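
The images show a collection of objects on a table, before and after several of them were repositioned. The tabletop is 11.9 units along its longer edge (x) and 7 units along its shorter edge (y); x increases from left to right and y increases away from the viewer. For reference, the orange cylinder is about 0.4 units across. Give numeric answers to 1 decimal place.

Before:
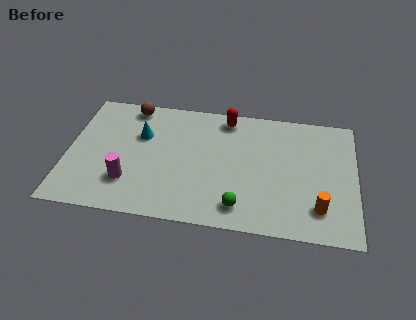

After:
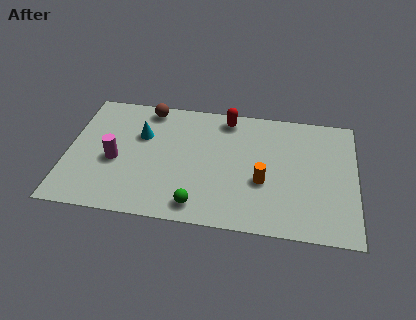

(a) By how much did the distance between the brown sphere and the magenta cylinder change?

-0.9

The distance was about 4.3 in the first image and 3.4 in the second, so they moved 0.9 units closer together.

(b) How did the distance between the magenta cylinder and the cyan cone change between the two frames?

-0.8

Before: roughly 2.7 units apart; after: 1.9. That's 0.8 units closer together.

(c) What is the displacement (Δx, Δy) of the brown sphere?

(0.7, 0.0)

The brown sphere started near (2.5, 6.2) and ended near (3.2, 6.2).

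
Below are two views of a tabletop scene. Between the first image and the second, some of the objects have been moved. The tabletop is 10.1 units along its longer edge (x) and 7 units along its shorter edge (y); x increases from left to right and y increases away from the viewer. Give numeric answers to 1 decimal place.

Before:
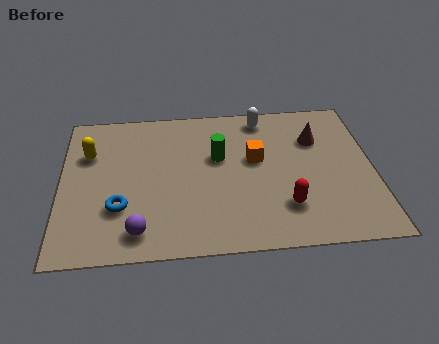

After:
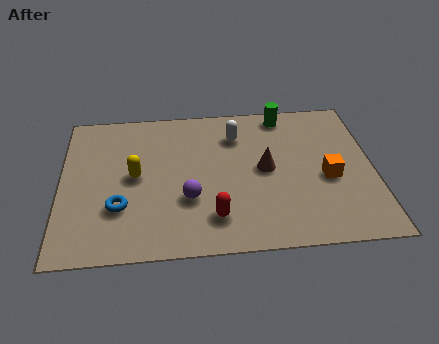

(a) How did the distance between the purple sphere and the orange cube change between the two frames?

-0.3

Before: roughly 4.8 units apart; after: 4.5. That's 0.3 units closer together.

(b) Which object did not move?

the blue torus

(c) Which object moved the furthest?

the green cylinder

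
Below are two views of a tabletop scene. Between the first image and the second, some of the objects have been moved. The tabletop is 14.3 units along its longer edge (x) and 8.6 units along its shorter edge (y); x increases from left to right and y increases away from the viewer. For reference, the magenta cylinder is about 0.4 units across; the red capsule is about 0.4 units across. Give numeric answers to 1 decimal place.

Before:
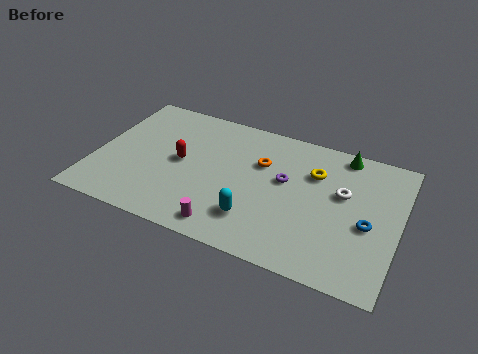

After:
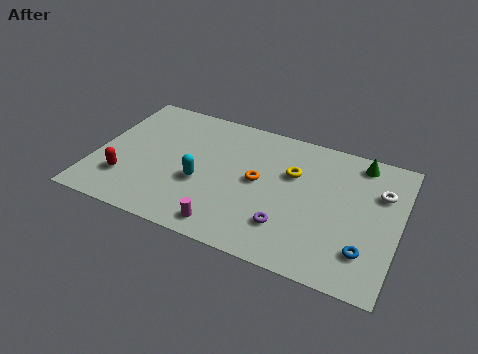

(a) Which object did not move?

the magenta cylinder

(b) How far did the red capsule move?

3.2

The red capsule moved from about (4.0, 4.4) to (1.6, 2.3), a distance of √(2.4² + 2.1²) ≈ 3.2.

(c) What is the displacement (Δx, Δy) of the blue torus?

(0.0, -1.6)

The blue torus was at about (12.9, 3.7) and moved to about (12.9, 2.1).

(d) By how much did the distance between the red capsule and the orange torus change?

+2.6

Before: roughly 3.9 units apart; after: 6.5. That's 2.6 units further apart.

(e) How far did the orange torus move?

1.2

From (7.7, 5.7) to (7.7, 4.5), the orange torus covered √(0.0² + 1.2²) ≈ 1.2 units.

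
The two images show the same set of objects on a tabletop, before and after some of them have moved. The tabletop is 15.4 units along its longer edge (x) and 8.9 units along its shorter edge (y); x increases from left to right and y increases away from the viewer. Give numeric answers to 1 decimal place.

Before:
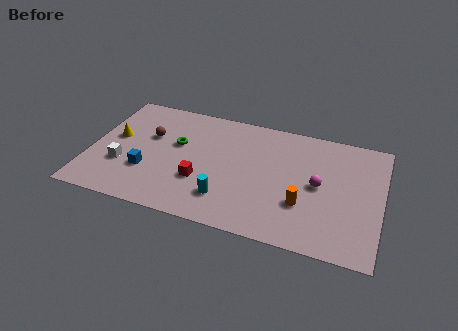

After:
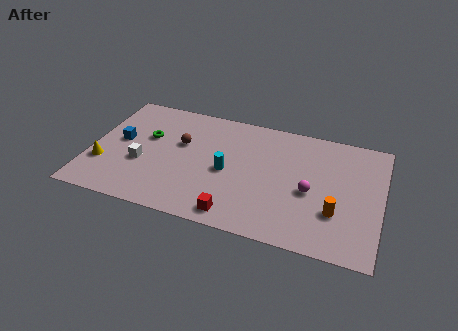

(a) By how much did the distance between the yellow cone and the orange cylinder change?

+1.9

They were about 10.4 units apart before and 12.3 after — 1.9 units further apart.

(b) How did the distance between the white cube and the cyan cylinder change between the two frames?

-1.1

The distance was about 5.7 in the first image and 4.6 in the second, so they moved 1.1 units closer together.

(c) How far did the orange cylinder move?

1.7

From (11.4, 2.9) to (13.1, 2.8), the orange cylinder covered √(1.7² + 0.1²) ≈ 1.7 units.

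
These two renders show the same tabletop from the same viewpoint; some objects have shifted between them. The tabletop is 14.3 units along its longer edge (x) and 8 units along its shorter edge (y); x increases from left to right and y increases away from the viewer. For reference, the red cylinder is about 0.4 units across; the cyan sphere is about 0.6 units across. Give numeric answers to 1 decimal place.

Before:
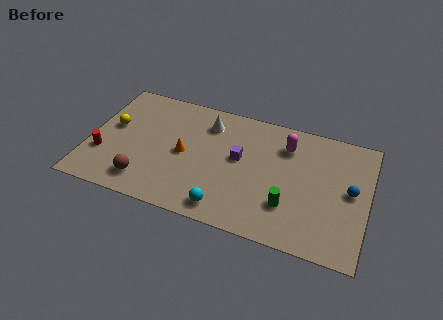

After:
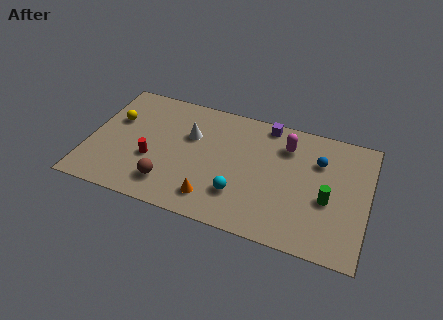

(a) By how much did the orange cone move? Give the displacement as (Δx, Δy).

(1.7, -2.4)

From the two frames, the orange cone sits at roughly (4.9, 3.9) before and (6.6, 1.5) after.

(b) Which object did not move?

the magenta capsule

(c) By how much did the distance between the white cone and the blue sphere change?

-1.2

The distance was about 7.8 in the first image and 6.6 in the second, so they moved 1.2 units closer together.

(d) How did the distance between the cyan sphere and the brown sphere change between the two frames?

-0.6

Before: roughly 4.2 units apart; after: 3.6. That's 0.6 units closer together.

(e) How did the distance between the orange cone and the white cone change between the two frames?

+1.4

The distance was about 2.6 in the first image and 4.0 in the second, so they moved 1.4 units further apart.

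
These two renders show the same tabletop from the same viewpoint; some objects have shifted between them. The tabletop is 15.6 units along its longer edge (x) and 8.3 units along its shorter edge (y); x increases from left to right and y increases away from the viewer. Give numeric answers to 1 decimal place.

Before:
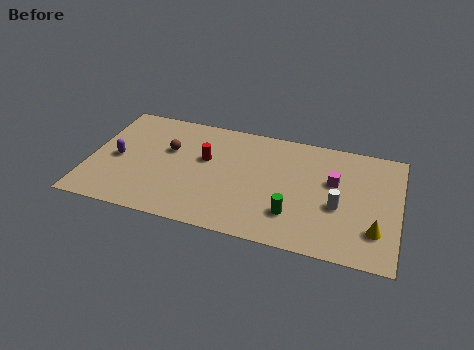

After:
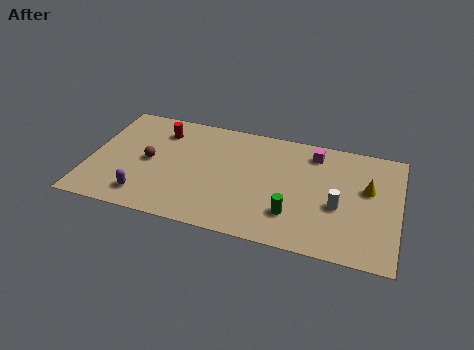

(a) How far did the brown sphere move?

1.4

The brown sphere was near (3.9, 5.2) before and (3.0, 4.1) after, so it travelled √(0.9² + 1.1²) ≈ 1.4 units.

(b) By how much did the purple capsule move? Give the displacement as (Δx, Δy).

(1.6, -2.4)

The purple capsule started near (1.4, 3.9) and ended near (3.0, 1.5).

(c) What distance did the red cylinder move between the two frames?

2.8

The red cylinder moved from about (5.8, 5.0) to (3.4, 6.5), a distance of √(2.4² + 1.5²) ≈ 2.8.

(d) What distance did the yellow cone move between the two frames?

2.8

The yellow cone moved from about (14.5, 2.2) to (14.0, 5.0), a distance of √(0.5² + 2.8²) ≈ 2.8.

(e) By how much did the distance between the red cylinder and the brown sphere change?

+0.5

Before: roughly 1.9 units apart; after: 2.4. That's 0.5 units further apart.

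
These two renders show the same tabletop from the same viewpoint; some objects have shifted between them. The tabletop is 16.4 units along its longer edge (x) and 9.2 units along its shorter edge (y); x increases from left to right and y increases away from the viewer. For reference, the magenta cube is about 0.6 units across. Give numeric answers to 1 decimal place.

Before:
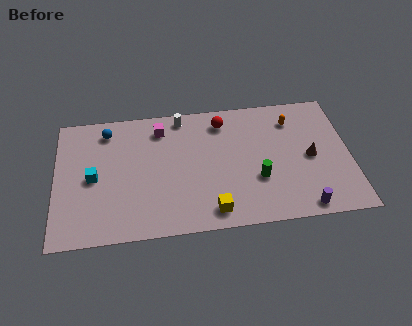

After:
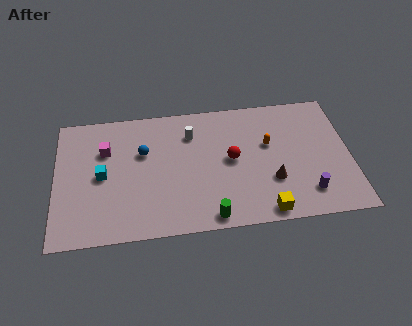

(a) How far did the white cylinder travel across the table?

1.4

The white cylinder was near (7.1, 8.2) before and (7.6, 6.9) after, so it travelled √(0.5² + 1.3²) ≈ 1.4 units.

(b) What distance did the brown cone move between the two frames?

2.6

The brown cone moved from about (14.2, 4.4) to (12.0, 3.0), a distance of √(2.2² + 1.4²) ≈ 2.6.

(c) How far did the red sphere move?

2.8

From (9.4, 7.6) to (9.8, 4.8), the red sphere covered √(0.4² + 2.8²) ≈ 2.8 units.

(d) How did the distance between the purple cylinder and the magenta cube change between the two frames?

+1.8

They were about 10.1 units apart before and 11.9 after — 1.8 units further apart.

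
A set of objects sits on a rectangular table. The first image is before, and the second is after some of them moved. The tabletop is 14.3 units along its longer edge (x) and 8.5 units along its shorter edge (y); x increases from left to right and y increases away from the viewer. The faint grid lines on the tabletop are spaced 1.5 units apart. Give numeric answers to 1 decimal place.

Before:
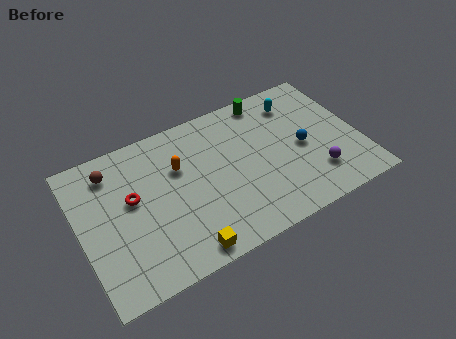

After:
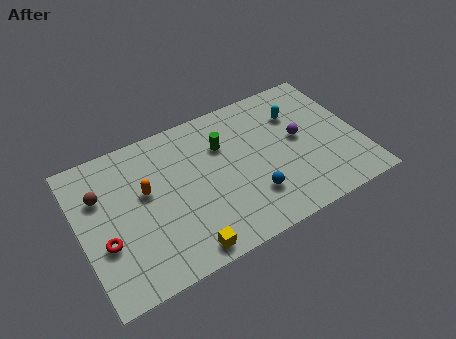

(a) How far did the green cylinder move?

3.1

The green cylinder moved from about (10.1, 7.6) to (7.5, 5.9), a distance of √(2.6² + 1.7²) ≈ 3.1.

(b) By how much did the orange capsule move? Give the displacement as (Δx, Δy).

(-1.8, -0.6)

From the two frames, the orange capsule sits at roughly (5.2, 5.6) before and (3.4, 5.0) after.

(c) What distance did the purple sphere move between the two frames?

2.5

The purple sphere moved from about (11.8, 2.1) to (11.3, 4.6), a distance of √(0.5² + 2.5²) ≈ 2.5.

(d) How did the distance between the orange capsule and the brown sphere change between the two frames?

-1.2

They were about 3.5 units apart before and 2.3 after — 1.2 units closer together.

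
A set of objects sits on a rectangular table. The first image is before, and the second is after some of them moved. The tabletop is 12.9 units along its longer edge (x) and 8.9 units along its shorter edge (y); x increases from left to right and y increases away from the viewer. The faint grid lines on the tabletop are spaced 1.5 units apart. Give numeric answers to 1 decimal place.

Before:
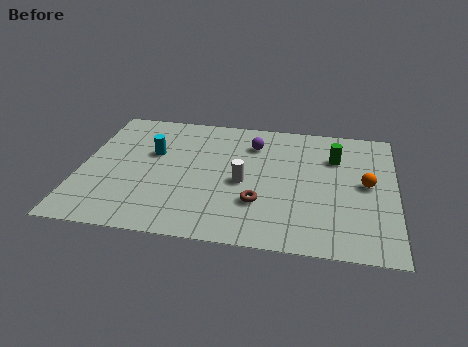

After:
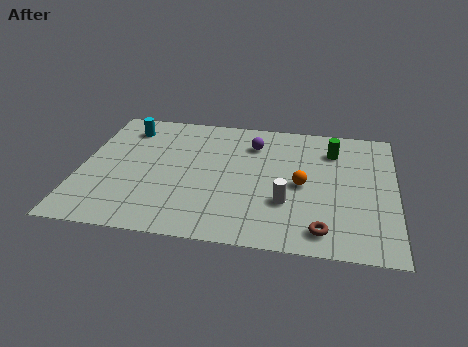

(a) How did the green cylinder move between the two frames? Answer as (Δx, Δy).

(-0.1, 0.5)

From the two frames, the green cylinder sits at roughly (10.4, 6.3) before and (10.3, 6.8) after.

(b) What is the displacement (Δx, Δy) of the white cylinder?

(1.8, -1.1)

From the two frames, the white cylinder sits at roughly (6.7, 4.0) before and (8.5, 2.9) after.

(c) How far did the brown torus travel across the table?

3.0

The brown torus was near (7.4, 2.7) before and (10.0, 1.3) after, so it travelled √(2.6² + 1.4²) ≈ 3.0 units.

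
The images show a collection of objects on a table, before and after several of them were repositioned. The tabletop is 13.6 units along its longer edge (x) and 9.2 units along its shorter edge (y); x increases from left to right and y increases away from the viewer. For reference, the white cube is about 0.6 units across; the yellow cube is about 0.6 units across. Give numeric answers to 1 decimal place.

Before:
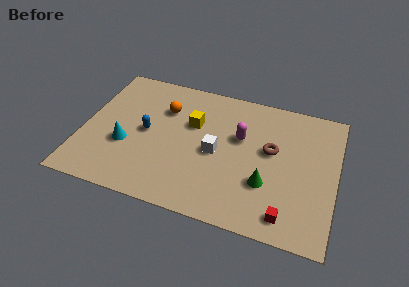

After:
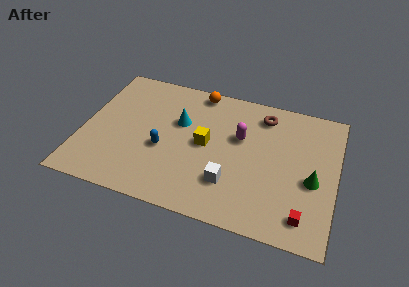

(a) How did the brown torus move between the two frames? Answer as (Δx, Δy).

(-0.6, 2.3)

From the two frames, the brown torus sits at roughly (10.1, 5.3) before and (9.5, 7.6) after.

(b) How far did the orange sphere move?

2.5

From (4.2, 6.5) to (5.9, 8.3), the orange sphere covered √(1.7² + 1.8²) ≈ 2.5 units.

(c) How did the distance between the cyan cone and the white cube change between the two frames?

-0.4

They were about 4.9 units apart before and 4.5 after — 0.4 units closer together.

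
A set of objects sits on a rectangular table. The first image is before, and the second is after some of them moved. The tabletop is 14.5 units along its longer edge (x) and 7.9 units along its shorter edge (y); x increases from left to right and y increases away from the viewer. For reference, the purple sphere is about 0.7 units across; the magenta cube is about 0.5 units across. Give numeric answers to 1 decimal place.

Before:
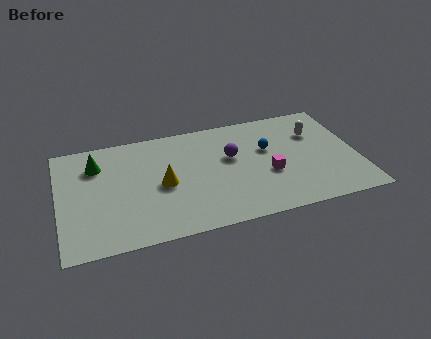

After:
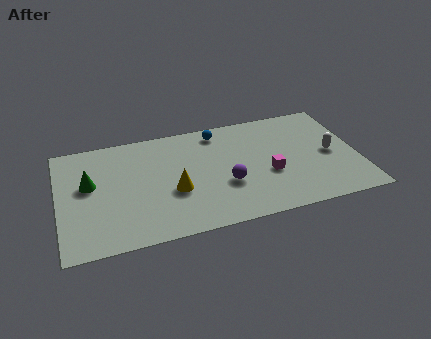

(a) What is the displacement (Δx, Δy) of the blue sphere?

(-2.3, 1.9)

The blue sphere started near (10.2, 4.9) and ended near (7.9, 6.8).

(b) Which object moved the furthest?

the blue sphere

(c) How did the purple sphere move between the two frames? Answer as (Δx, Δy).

(-0.4, -1.9)

The purple sphere started near (8.4, 4.8) and ended near (8.0, 2.9).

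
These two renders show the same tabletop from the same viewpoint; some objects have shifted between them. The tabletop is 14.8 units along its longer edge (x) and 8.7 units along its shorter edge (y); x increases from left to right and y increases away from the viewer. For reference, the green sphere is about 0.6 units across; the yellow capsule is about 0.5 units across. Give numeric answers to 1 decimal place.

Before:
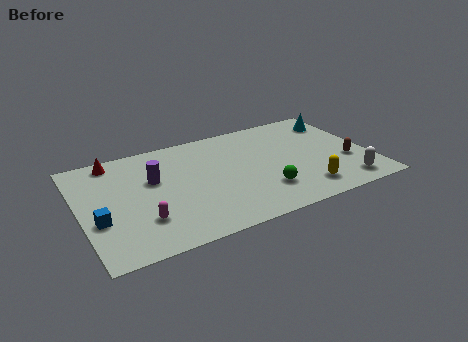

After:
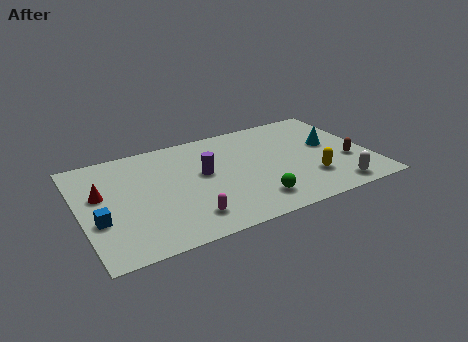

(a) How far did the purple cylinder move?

2.5

The purple cylinder moved from about (3.8, 5.4) to (6.3, 4.9), a distance of √(2.5² + 0.5²) ≈ 2.5.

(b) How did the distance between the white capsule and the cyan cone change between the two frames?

-1.8

Before: roughly 5.6 units apart; after: 3.8. That's 1.8 units closer together.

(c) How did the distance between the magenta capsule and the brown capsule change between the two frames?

-2.1

Before: roughly 10.7 units apart; after: 8.6. That's 2.1 units closer together.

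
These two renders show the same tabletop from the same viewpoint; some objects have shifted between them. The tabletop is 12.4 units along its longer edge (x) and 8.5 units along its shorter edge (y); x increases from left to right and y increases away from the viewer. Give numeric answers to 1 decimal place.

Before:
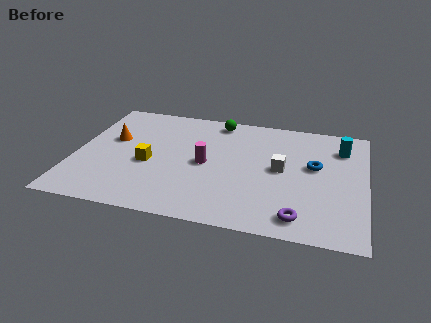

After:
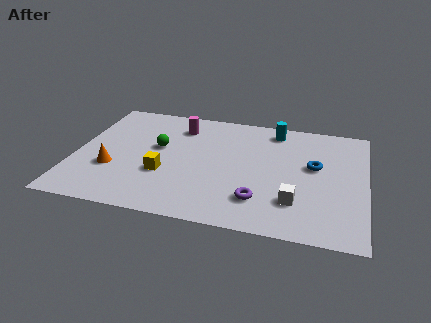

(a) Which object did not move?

the blue torus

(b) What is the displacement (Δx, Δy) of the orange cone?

(0.2, -2.2)

The orange cone started near (1.5, 5.1) and ended near (1.7, 2.9).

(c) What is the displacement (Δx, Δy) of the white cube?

(0.7, -2.2)

The white cube was at about (8.8, 4.4) and moved to about (9.5, 2.2).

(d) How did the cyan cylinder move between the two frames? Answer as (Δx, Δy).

(-2.9, 0.8)

From the two frames, the cyan cylinder sits at roughly (11.3, 6.5) before and (8.4, 7.3) after.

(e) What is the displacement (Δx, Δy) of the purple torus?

(-1.7, 0.8)

The purple torus was at about (9.7, 1.2) and moved to about (8.0, 2.0).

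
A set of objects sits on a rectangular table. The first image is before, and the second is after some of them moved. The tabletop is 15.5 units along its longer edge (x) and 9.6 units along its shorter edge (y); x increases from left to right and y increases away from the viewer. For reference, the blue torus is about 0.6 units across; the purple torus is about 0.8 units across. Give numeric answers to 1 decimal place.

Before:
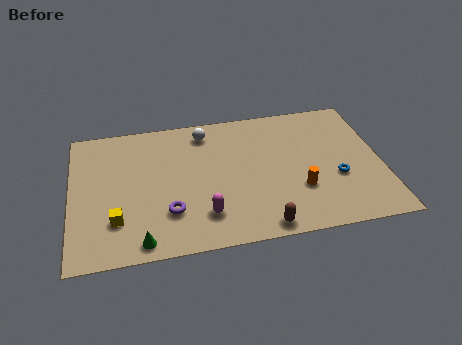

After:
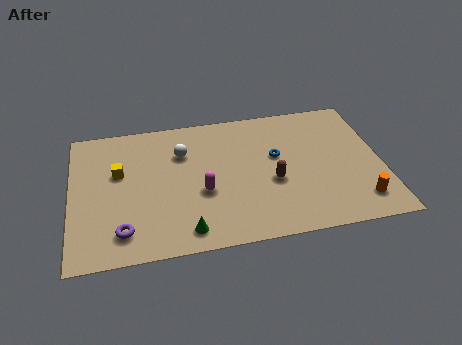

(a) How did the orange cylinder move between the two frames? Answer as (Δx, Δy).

(2.9, -1.3)

From the two frames, the orange cylinder sits at roughly (11.3, 3.1) before and (14.2, 1.8) after.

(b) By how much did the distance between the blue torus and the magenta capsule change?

-2.6

Before: roughly 6.8 units apart; after: 4.2. That's 2.6 units closer together.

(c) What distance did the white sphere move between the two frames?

1.8

The white sphere moved from about (6.8, 8.1) to (5.6, 6.8), a distance of √(1.2² + 1.3²) ≈ 1.8.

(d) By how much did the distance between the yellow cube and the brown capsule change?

+0.6

They were about 7.3 units apart before and 7.9 after — 0.6 units further apart.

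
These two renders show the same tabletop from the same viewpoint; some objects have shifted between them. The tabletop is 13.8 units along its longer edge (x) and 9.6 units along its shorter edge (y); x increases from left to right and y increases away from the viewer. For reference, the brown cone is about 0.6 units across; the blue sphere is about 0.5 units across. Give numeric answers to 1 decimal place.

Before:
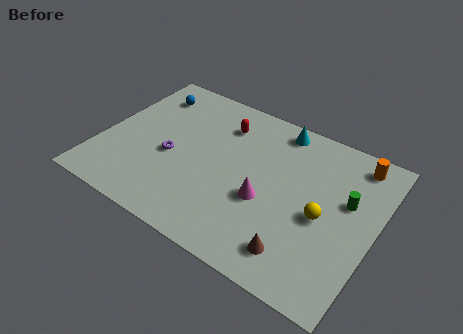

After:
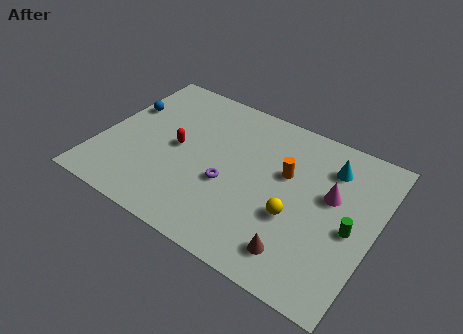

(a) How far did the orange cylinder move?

4.0

The orange cylinder was near (12.4, 8.3) before and (9.2, 5.9) after, so it travelled √(3.2² + 2.4²) ≈ 4.0 units.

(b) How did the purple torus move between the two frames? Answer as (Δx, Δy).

(3.0, -0.3)

The purple torus was at about (3.6, 4.1) and moved to about (6.6, 3.8).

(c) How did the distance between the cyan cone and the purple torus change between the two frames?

-0.7

The distance was about 6.5 in the first image and 5.8 in the second, so they moved 0.7 units closer together.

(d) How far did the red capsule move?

3.2

From (5.7, 7.4) to (3.8, 4.8), the red capsule covered √(1.9² + 2.6²) ≈ 3.2 units.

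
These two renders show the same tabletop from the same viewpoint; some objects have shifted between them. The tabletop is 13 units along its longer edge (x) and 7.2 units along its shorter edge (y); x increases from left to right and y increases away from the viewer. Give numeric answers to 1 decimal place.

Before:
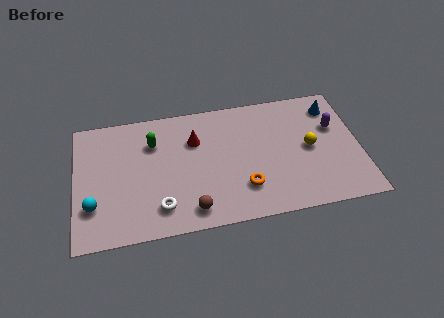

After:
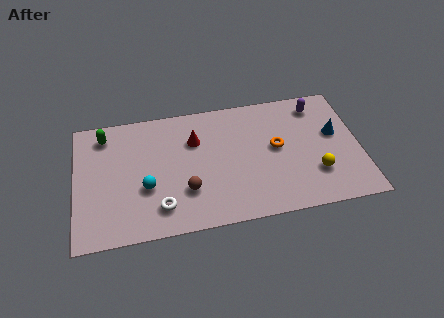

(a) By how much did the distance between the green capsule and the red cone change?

+2.3

Before: roughly 1.9 units apart; after: 4.2. That's 2.3 units further apart.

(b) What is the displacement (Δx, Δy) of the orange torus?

(1.6, 2.0)

From the two frames, the orange torus sits at roughly (7.6, 1.9) before and (9.2, 3.9) after.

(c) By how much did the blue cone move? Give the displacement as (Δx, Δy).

(0.0, -1.6)

From the two frames, the blue cone sits at roughly (11.9, 5.8) before and (11.9, 4.2) after.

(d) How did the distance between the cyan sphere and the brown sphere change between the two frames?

-2.6

Before: roughly 4.5 units apart; after: 1.9. That's 2.6 units closer together.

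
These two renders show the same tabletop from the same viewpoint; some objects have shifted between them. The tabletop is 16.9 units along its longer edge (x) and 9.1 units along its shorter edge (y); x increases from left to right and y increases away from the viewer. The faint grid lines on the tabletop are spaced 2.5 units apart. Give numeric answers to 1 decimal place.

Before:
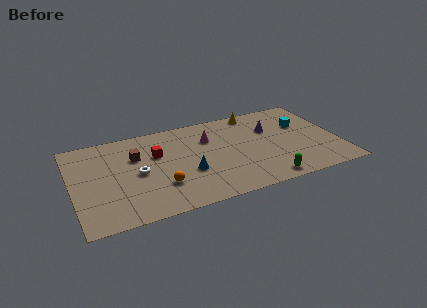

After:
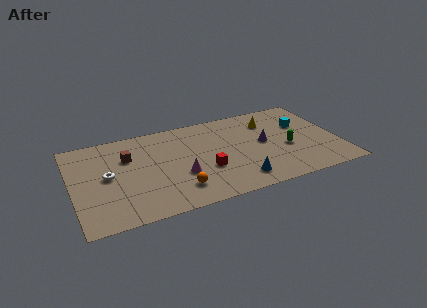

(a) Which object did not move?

the cyan cube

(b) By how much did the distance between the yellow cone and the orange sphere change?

-0.5

The distance was about 8.6 in the first image and 8.1 in the second, so they moved 0.5 units closer together.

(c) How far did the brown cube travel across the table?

0.5

From (4.1, 6.1) to (3.6, 6.2), the brown cube covered √(0.5² + 0.1²) ≈ 0.5 units.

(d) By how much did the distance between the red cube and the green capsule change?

-2.8

Before: roughly 8.1 units apart; after: 5.3. That's 2.8 units closer together.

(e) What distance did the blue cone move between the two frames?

3.5

The blue cone moved from about (7.2, 3.4) to (10.2, 1.6), a distance of √(3.0² + 1.8²) ≈ 3.5.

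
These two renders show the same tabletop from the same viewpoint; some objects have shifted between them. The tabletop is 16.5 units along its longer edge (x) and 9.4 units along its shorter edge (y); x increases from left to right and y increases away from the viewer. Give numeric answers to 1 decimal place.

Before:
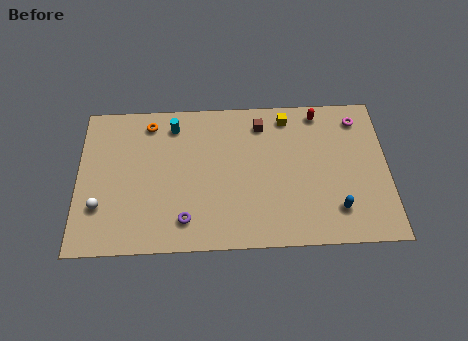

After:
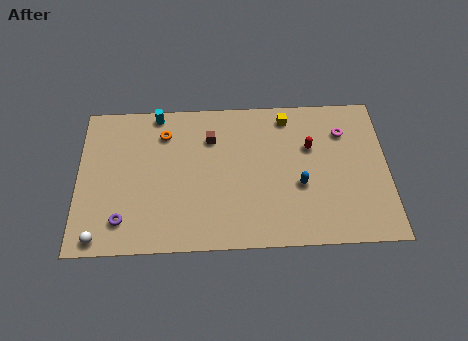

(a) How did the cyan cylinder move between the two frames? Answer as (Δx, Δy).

(-0.9, 0.8)

From the two frames, the cyan cylinder sits at roughly (5.1, 7.8) before and (4.2, 8.6) after.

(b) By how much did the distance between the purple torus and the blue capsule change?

+1.6

Before: roughly 8.0 units apart; after: 9.6. That's 1.6 units further apart.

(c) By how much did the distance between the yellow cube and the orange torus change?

-0.8

The distance was about 7.4 in the first image and 6.6 in the second, so they moved 0.8 units closer together.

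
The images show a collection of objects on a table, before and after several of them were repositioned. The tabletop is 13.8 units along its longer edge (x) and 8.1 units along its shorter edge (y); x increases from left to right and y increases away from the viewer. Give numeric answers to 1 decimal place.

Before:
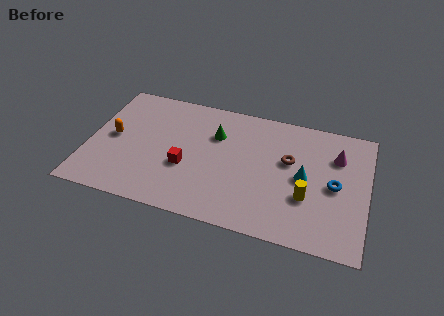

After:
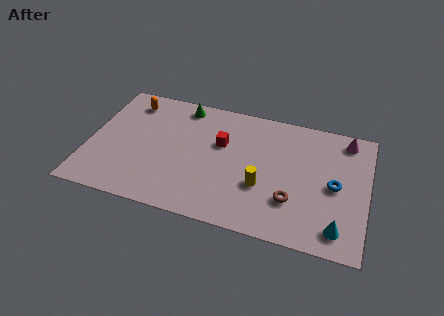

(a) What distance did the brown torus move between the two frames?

2.5

From (9.9, 4.9) to (10.2, 2.4), the brown torus covered √(0.3² + 2.5²) ≈ 2.5 units.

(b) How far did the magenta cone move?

1.3

From (12.2, 5.8) to (12.6, 7.0), the magenta cone covered √(0.4² + 1.2²) ≈ 1.3 units.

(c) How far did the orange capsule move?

2.7

From (1.2, 4.1) to (1.8, 6.7), the orange capsule covered √(0.6² + 2.6²) ≈ 2.7 units.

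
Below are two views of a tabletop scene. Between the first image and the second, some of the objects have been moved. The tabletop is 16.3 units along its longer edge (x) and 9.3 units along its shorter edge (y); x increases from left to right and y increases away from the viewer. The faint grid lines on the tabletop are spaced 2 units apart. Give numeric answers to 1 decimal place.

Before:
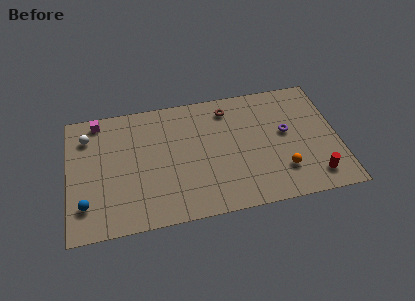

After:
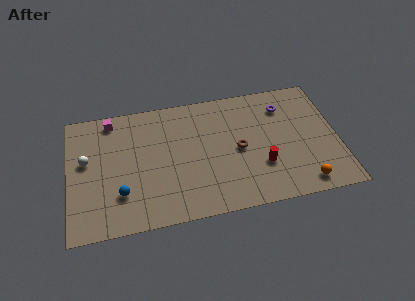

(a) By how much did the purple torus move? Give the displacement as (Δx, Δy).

(0.0, 2.0)

From the two frames, the purple torus sits at roughly (13.2, 5.2) before and (13.2, 7.2) after.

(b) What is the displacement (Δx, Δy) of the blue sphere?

(2.1, 0.4)

From the two frames, the blue sphere sits at roughly (1.0, 2.2) before and (3.1, 2.6) after.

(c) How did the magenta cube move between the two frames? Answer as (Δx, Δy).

(0.8, -0.1)

The magenta cube started near (1.9, 8.3) and ended near (2.7, 8.2).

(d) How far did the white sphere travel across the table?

1.8

The white sphere moved from about (1.2, 7.2) to (1.1, 5.4), a distance of √(0.1² + 1.8²) ≈ 1.8.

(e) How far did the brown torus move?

3.2

The brown torus was near (9.8, 7.7) before and (10.3, 4.5) after, so it travelled √(0.5² + 3.2²) ≈ 3.2 units.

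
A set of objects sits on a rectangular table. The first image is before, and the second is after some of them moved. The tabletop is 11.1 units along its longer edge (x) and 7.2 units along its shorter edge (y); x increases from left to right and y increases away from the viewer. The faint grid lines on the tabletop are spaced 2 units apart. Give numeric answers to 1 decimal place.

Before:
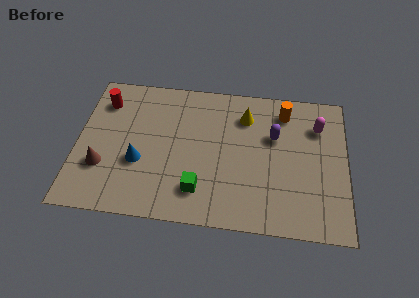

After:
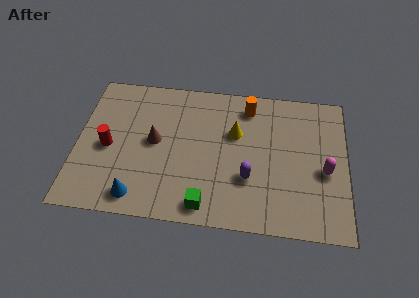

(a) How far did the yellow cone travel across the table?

1.0

The yellow cone moved from about (6.9, 5.5) to (6.5, 4.6), a distance of √(0.4² + 0.9²) ≈ 1.0.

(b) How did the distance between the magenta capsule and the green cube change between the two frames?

-0.8

The distance was about 6.1 in the first image and 5.3 in the second, so they moved 0.8 units closer together.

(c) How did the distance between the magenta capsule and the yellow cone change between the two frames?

+1.0

They were about 3.0 units apart before and 4.0 after — 1.0 units further apart.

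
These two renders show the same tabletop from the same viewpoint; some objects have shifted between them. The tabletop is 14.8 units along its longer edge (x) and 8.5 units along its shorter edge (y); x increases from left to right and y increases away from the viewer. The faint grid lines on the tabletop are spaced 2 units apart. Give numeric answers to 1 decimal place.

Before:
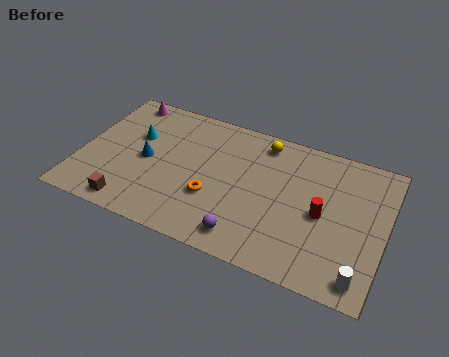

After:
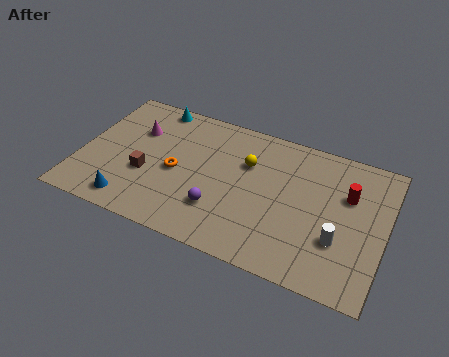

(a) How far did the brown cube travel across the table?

2.3

The brown cube moved from about (2.8, 1.0) to (3.3, 3.2), a distance of √(0.5² + 2.2²) ≈ 2.3.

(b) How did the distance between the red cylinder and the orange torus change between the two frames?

+3.1

They were about 5.3 units apart before and 8.4 after — 3.1 units further apart.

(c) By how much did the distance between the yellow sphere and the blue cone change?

+0.6

Before: roughly 6.3 units apart; after: 6.9. That's 0.6 units further apart.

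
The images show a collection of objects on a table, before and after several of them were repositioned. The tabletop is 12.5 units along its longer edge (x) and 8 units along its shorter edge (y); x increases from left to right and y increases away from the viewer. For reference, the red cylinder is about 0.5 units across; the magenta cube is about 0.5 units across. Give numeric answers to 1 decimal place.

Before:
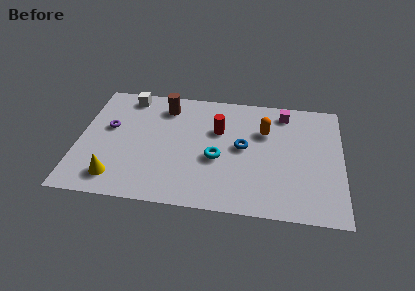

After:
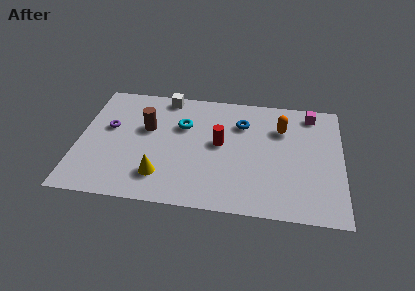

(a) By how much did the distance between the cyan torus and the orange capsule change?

+1.7

The distance was about 3.0 in the first image and 4.7 in the second, so they moved 1.7 units further apart.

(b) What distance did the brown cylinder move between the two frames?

1.8

From (4.0, 6.5) to (3.2, 4.9), the brown cylinder covered √(0.8² + 1.6²) ≈ 1.8 units.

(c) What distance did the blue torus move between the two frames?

1.6

From (7.8, 4.2) to (7.7, 5.8), the blue torus covered √(0.1² + 1.6²) ≈ 1.6 units.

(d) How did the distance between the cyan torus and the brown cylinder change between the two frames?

-2.4

The distance was about 4.1 in the first image and 1.7 in the second, so they moved 2.4 units closer together.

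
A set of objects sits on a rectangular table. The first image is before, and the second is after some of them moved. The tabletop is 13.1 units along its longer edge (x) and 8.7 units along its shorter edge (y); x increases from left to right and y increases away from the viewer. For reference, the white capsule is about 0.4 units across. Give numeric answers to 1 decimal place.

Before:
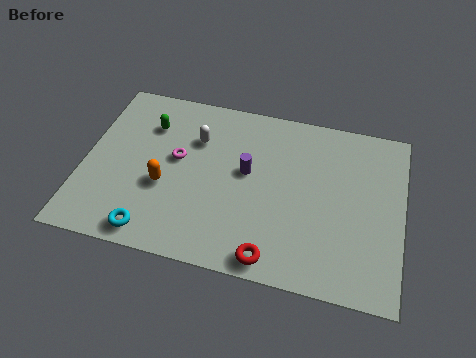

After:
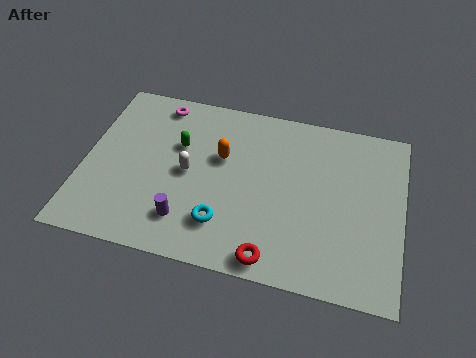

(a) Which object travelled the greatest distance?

the purple cylinder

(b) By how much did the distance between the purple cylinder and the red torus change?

-0.5

The distance was about 4.2 in the first image and 3.7 in the second, so they moved 0.5 units closer together.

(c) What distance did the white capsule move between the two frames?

1.8

The white capsule was near (4.5, 6.1) before and (4.3, 4.3) after, so it travelled √(0.2² + 1.8²) ≈ 1.8 units.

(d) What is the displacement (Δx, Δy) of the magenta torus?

(-1.0, 2.7)

From the two frames, the magenta torus sits at roughly (3.8, 4.9) before and (2.8, 7.6) after.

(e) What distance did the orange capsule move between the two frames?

3.0

The orange capsule moved from about (3.4, 3.4) to (5.6, 5.4), a distance of √(2.2² + 2.0²) ≈ 3.0.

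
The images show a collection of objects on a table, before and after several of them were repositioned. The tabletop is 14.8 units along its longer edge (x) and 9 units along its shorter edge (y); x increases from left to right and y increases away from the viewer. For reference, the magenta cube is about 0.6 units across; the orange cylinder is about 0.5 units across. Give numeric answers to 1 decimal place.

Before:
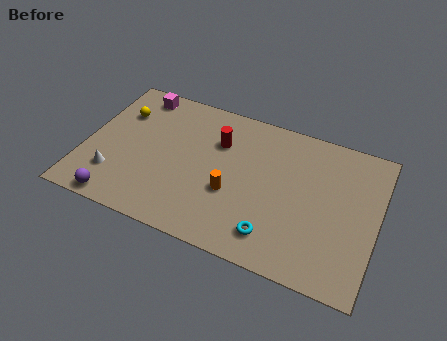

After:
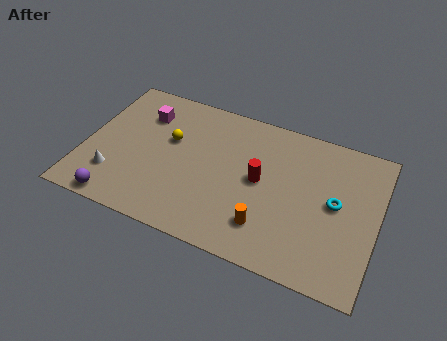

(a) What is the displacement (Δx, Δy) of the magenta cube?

(0.5, -1.2)

The magenta cube started near (2.2, 7.9) and ended near (2.7, 6.7).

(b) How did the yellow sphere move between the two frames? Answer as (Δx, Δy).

(2.7, -0.9)

The yellow sphere was at about (1.5, 6.4) and moved to about (4.2, 5.5).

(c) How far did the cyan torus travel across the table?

4.1

The cyan torus was near (9.9, 1.7) before and (12.7, 4.7) after, so it travelled √(2.8² + 3.0²) ≈ 4.1 units.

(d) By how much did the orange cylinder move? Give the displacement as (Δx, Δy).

(1.9, -1.3)

The orange cylinder was at about (7.6, 3.4) and moved to about (9.5, 2.1).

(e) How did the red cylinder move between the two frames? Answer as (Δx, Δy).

(2.3, -1.6)

The red cylinder was at about (6.6, 6.3) and moved to about (8.9, 4.7).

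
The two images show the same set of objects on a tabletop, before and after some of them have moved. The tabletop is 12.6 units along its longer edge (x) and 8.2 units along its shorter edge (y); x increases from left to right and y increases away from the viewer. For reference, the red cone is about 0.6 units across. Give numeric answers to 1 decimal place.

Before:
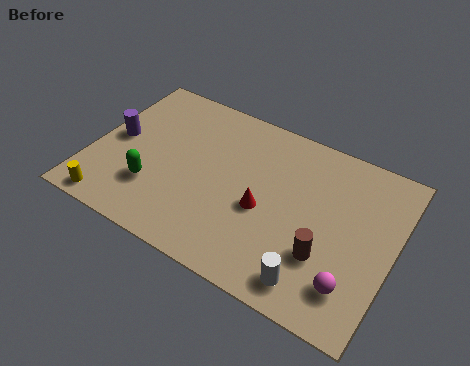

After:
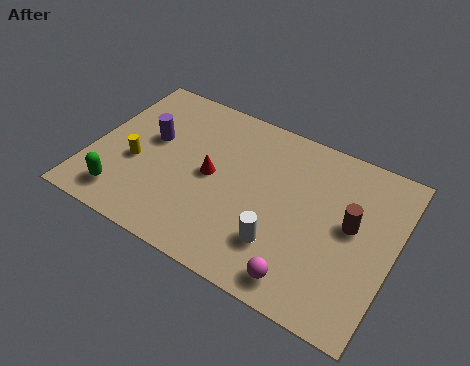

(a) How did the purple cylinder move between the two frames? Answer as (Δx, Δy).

(1.4, 0.6)

From the two frames, the purple cylinder sits at roughly (0.9, 4.2) before and (2.3, 4.8) after.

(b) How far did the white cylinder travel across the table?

1.8

From (9.7, 1.2) to (8.2, 2.2), the white cylinder covered √(1.5² + 1.0²) ≈ 1.8 units.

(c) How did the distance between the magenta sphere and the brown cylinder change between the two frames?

+2.3

They were about 1.4 units apart before and 3.7 after — 2.3 units further apart.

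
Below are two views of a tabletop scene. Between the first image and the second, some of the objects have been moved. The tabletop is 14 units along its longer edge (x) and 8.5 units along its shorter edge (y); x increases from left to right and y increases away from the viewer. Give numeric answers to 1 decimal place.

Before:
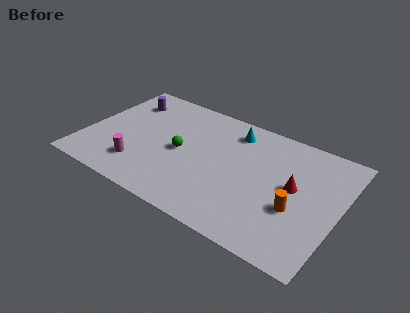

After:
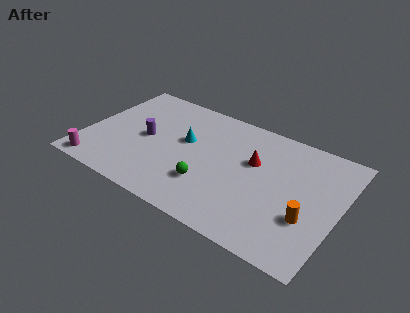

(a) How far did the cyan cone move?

3.1

The cyan cone was near (7.8, 7.0) before and (5.4, 5.0) after, so it travelled √(2.4² + 2.0²) ≈ 3.1 units.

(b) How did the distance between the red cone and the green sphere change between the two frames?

-2.7

They were about 6.2 units apart before and 3.5 after — 2.7 units closer together.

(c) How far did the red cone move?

2.4

The red cone moved from about (11.5, 4.6) to (9.2, 5.3), a distance of √(2.3² + 0.7²) ≈ 2.4.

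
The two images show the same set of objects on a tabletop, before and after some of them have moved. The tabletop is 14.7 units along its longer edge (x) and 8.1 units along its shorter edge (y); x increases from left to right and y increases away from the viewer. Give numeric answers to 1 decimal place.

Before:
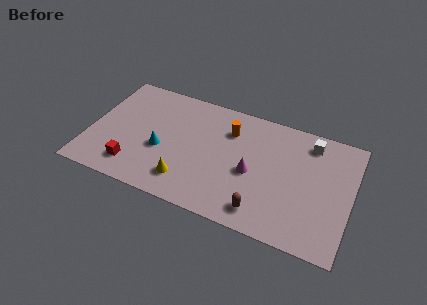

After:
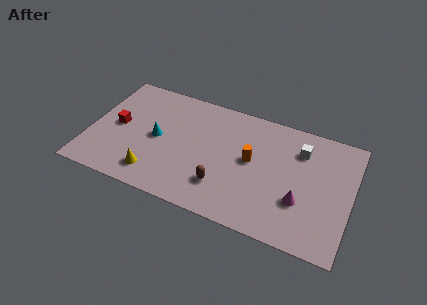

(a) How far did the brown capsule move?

2.4

The brown capsule was near (10.0, 1.3) before and (7.7, 2.1) after, so it travelled √(2.3² + 0.8²) ≈ 2.4 units.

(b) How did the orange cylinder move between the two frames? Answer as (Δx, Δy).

(1.4, -1.6)

The orange cylinder started near (7.7, 6.0) and ended near (9.1, 4.4).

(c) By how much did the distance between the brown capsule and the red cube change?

-0.8

Before: roughly 7.3 units apart; after: 6.5. That's 0.8 units closer together.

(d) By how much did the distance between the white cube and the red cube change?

-0.4

The distance was about 10.8 in the first image and 10.4 in the second, so they moved 0.4 units closer together.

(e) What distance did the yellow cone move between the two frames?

1.8

From (5.7, 1.7) to (3.9, 1.5), the yellow cone covered √(1.8² + 0.2²) ≈ 1.8 units.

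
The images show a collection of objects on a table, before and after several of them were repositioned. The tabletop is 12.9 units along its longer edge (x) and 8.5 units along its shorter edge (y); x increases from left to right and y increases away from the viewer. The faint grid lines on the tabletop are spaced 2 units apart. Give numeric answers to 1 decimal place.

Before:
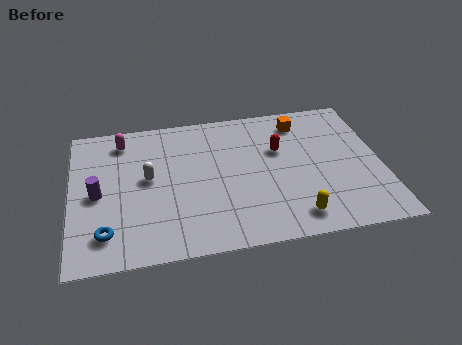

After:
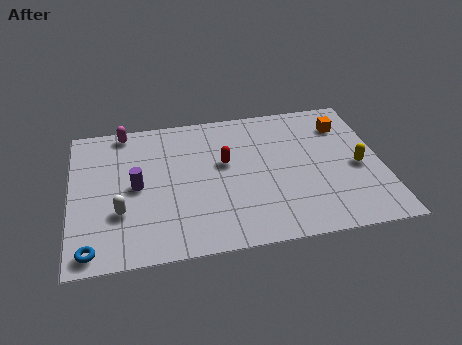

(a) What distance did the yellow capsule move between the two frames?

3.8

The yellow capsule was near (9.1, 1.3) before and (11.9, 3.8) after, so it travelled √(2.8² + 2.5²) ≈ 3.8 units.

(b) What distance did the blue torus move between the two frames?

1.0

The blue torus moved from about (1.4, 1.7) to (0.8, 0.9), a distance of √(0.6² + 0.8²) ≈ 1.0.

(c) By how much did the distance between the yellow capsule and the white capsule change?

+3.2

Before: roughly 6.8 units apart; after: 10.0. That's 3.2 units further apart.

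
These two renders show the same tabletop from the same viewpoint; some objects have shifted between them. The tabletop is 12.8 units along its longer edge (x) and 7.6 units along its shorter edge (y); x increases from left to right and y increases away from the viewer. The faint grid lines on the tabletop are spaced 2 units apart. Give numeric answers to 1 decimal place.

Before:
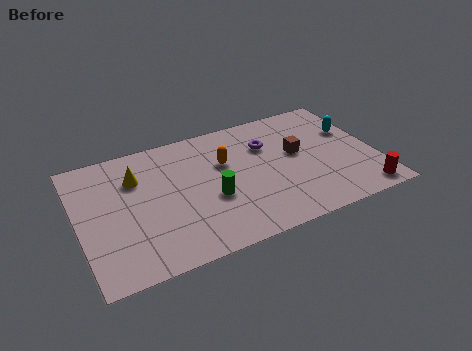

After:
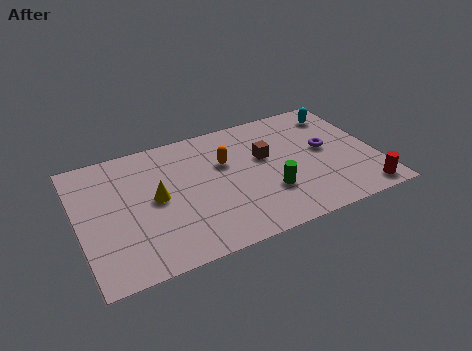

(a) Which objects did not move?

the orange capsule and the red cylinder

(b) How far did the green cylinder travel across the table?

2.5

From (5.6, 3.0) to (8.0, 2.4), the green cylinder covered √(2.4² + 0.6²) ≈ 2.5 units.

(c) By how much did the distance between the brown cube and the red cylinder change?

+1.1

Before: roughly 4.2 units apart; after: 5.3. That's 1.1 units further apart.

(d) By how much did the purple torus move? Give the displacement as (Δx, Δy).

(2.4, -1.2)

The purple torus started near (8.3, 5.3) and ended near (10.7, 4.1).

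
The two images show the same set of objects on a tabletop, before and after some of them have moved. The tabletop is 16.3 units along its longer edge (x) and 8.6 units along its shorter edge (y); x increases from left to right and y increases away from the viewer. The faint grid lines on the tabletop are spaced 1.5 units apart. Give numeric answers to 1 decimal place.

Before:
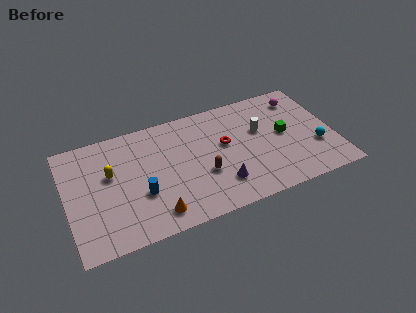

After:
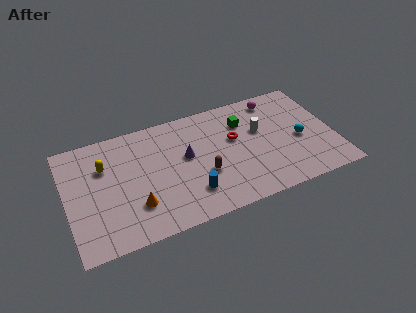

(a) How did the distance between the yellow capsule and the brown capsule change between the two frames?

+0.5

They were about 5.9 units apart before and 6.4 after — 0.5 units further apart.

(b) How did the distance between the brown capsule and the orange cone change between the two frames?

+0.7

Before: roughly 3.6 units apart; after: 4.3. That's 0.7 units further apart.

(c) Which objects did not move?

the brown capsule and the white cylinder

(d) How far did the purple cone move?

3.3

From (9.1, 2.1) to (7.3, 4.9), the purple cone covered √(1.8² + 2.8²) ≈ 3.3 units.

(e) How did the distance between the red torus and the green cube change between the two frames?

-2.3

The distance was about 3.6 in the first image and 1.3 in the second, so they moved 2.3 units closer together.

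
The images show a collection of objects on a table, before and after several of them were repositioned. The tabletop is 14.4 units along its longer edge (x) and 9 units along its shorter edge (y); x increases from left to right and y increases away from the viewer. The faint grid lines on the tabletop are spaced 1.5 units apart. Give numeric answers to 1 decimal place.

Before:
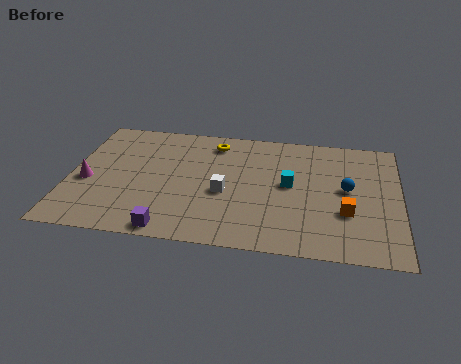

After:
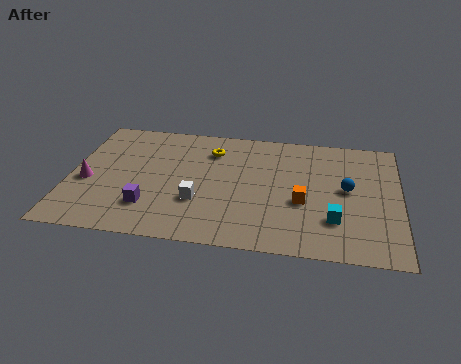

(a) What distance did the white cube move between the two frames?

1.4

From (6.8, 3.8) to (5.7, 3.0), the white cube covered √(1.1² + 0.8²) ≈ 1.4 units.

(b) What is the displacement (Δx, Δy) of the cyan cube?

(2.0, -2.3)

From the two frames, the cyan cube sits at roughly (9.6, 4.8) before and (11.6, 2.5) after.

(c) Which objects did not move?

the magenta cone and the blue sphere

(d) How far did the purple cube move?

1.8

From (4.6, 0.8) to (3.6, 2.3), the purple cube covered √(1.0² + 1.5²) ≈ 1.8 units.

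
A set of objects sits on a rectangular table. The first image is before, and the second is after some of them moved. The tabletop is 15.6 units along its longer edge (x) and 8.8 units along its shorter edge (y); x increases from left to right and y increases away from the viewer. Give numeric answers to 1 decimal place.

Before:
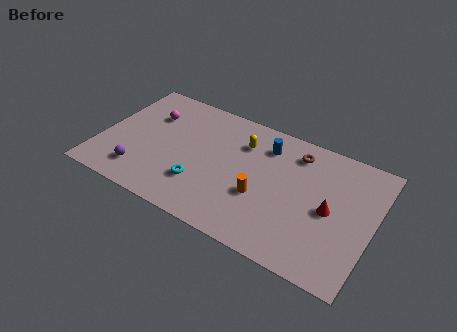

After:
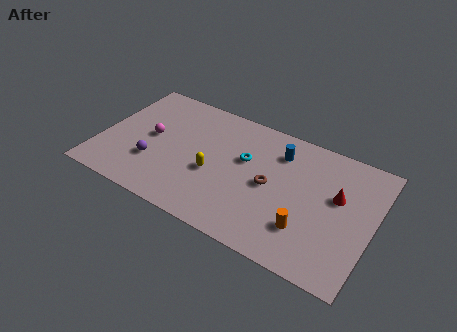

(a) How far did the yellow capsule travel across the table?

3.2

The yellow capsule was near (7.9, 6.5) before and (6.6, 3.6) after, so it travelled √(1.3² + 2.9²) ≈ 3.2 units.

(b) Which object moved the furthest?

the cyan torus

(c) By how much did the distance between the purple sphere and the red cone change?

-0.3

The distance was about 10.9 in the first image and 10.6 in the second, so they moved 0.3 units closer together.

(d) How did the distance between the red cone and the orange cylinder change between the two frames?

-0.7

Before: roughly 3.9 units apart; after: 3.2. That's 0.7 units closer together.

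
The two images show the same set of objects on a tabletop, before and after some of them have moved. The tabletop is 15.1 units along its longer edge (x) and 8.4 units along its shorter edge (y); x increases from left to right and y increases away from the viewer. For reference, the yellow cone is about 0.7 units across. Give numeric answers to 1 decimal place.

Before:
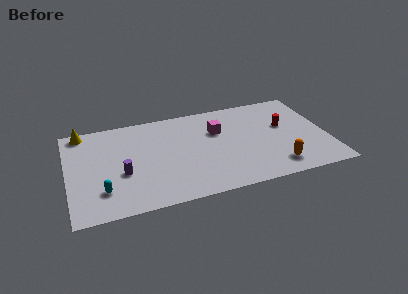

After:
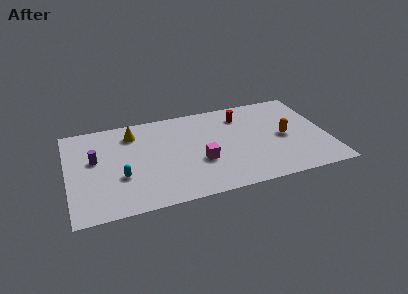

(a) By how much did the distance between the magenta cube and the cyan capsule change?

-3.1

The distance was about 7.7 in the first image and 4.6 in the second, so they moved 3.1 units closer together.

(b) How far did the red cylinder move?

2.9

The red cylinder was near (12.7, 5.0) before and (10.3, 6.6) after, so it travelled √(2.4² + 1.6²) ≈ 2.9 units.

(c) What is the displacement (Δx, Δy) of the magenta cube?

(-1.2, -2.5)

The magenta cube was at about (8.8, 5.6) and moved to about (7.6, 3.1).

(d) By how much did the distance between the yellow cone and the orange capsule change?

-3.4

The distance was about 12.5 in the first image and 9.1 in the second, so they moved 3.4 units closer together.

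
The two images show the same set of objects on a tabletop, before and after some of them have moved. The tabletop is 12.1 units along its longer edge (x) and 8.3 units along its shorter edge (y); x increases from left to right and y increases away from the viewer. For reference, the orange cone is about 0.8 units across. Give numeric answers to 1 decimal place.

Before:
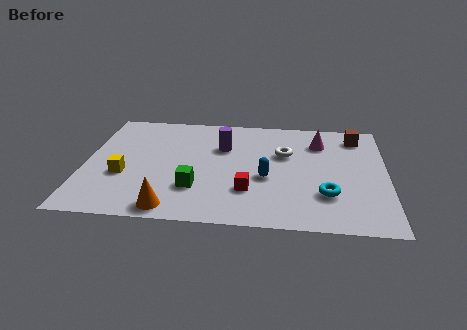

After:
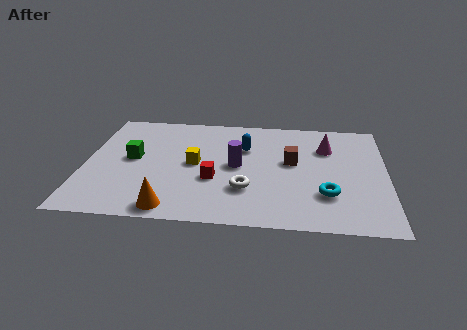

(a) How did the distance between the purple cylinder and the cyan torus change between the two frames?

-1.3

The distance was about 5.3 in the first image and 4.0 in the second, so they moved 1.3 units closer together.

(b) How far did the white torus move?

3.2

From (8.0, 5.3) to (6.5, 2.5), the white torus covered √(1.5² + 2.8²) ≈ 3.2 units.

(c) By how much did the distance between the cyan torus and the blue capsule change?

+2.0

The distance was about 2.6 in the first image and 4.6 in the second, so they moved 2.0 units further apart.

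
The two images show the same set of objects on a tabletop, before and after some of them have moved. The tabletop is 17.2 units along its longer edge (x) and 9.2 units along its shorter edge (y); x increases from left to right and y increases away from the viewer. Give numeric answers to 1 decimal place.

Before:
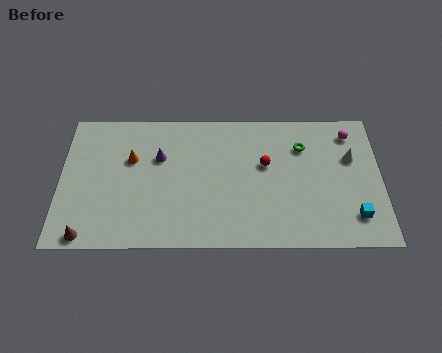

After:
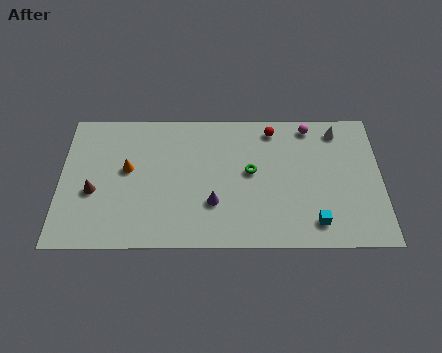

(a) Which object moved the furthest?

the purple cone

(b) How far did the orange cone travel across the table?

0.7

From (3.8, 5.9) to (3.6, 5.2), the orange cone covered √(0.2² + 0.7²) ≈ 0.7 units.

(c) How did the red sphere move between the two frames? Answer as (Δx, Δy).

(0.4, 2.4)

The red sphere was at about (11.0, 5.5) and moved to about (11.4, 7.9).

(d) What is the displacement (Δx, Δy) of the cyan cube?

(-2.1, -0.4)

From the two frames, the cyan cube sits at roughly (15.7, 2.0) before and (13.6, 1.6) after.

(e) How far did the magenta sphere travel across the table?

2.3

The magenta sphere moved from about (15.6, 7.6) to (13.4, 8.1), a distance of √(2.2² + 0.5²) ≈ 2.3.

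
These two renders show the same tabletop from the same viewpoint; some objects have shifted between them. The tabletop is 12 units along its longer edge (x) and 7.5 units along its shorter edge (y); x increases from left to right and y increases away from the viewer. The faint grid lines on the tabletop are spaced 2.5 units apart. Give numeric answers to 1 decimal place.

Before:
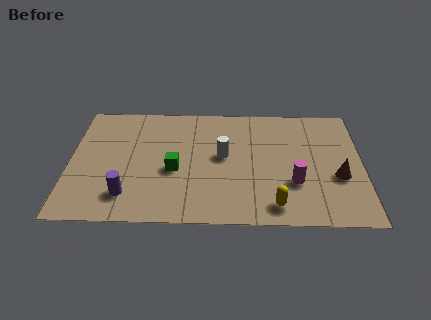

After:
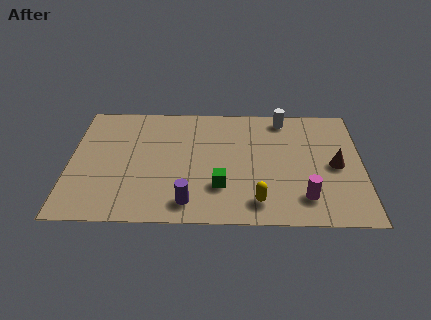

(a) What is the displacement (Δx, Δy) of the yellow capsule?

(-0.7, 0.2)

The yellow capsule started near (8.4, 1.1) and ended near (7.7, 1.3).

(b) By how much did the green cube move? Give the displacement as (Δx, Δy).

(1.9, -1.0)

The green cube started near (4.3, 3.2) and ended near (6.2, 2.2).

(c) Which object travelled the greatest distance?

the white cylinder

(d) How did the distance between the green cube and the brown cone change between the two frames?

-1.8

Before: roughly 6.7 units apart; after: 4.9. That's 1.8 units closer together.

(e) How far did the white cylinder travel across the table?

3.5

The white cylinder was near (6.3, 4.1) before and (8.8, 6.6) after, so it travelled √(2.5² + 2.5²) ≈ 3.5 units.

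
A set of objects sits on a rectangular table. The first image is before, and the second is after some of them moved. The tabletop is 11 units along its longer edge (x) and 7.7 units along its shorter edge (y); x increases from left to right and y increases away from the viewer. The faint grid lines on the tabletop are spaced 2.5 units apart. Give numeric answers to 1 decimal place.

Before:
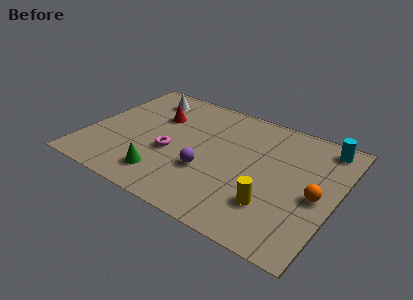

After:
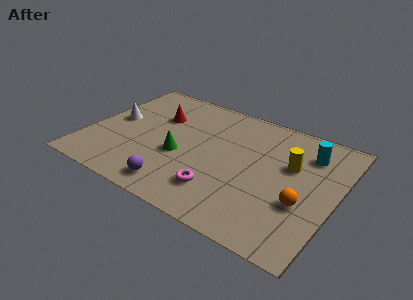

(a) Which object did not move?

the red cone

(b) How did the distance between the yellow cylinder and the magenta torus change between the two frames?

-0.8

They were about 4.8 units apart before and 4.0 after — 0.8 units closer together.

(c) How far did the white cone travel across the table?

2.4

The white cone was near (2.0, 6.3) before and (1.0, 4.1) after, so it travelled √(1.0² + 2.2²) ≈ 2.4 units.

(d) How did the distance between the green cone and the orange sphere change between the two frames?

-1.2

The distance was about 6.7 in the first image and 5.5 in the second, so they moved 1.2 units closer together.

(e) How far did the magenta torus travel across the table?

2.7

The magenta torus moved from about (3.8, 3.1) to (6.2, 1.8), a distance of √(2.4² + 1.3²) ≈ 2.7.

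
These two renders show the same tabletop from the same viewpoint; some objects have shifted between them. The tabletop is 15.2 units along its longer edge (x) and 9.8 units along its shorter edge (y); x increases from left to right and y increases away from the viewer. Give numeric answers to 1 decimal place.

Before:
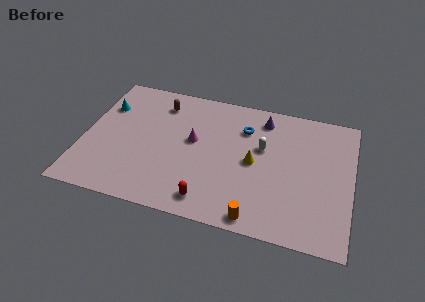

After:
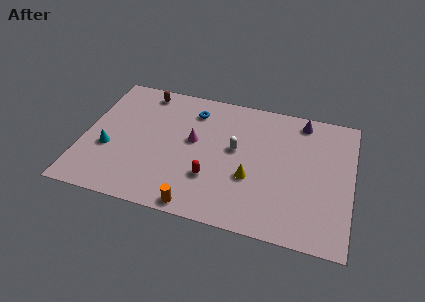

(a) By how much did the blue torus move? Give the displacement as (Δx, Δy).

(-3.0, 0.6)

The blue torus started near (9.0, 7.2) and ended near (6.0, 7.8).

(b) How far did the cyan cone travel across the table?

3.2

From (1.0, 6.9) to (1.5, 3.7), the cyan cone covered √(0.5² + 3.2²) ≈ 3.2 units.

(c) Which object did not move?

the magenta cone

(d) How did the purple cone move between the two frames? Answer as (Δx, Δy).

(2.2, 0.4)

The purple cone was at about (10.0, 8.2) and moved to about (12.2, 8.6).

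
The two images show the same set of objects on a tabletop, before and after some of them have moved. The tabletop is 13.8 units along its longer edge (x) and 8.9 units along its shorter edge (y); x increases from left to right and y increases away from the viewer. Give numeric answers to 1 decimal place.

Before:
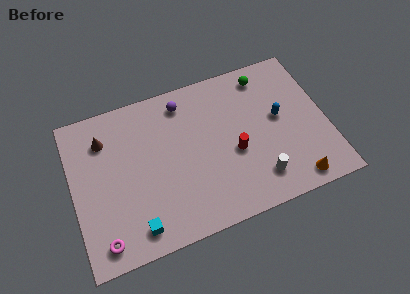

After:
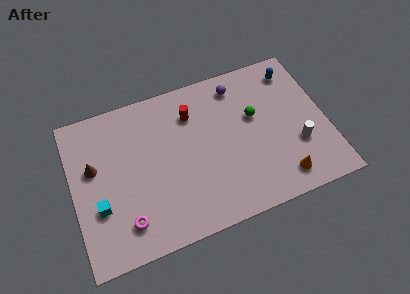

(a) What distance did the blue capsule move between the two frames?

2.7

The blue capsule was near (11.3, 4.9) before and (12.4, 7.4) after, so it travelled √(1.1² + 2.5²) ≈ 2.7 units.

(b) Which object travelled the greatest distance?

the red cylinder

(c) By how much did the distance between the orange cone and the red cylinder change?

+2.8

Before: roughly 4.0 units apart; after: 6.8. That's 2.8 units further apart.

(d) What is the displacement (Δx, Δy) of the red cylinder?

(-2.0, 3.0)

From the two frames, the red cylinder sits at roughly (8.7, 3.7) before and (6.7, 6.7) after.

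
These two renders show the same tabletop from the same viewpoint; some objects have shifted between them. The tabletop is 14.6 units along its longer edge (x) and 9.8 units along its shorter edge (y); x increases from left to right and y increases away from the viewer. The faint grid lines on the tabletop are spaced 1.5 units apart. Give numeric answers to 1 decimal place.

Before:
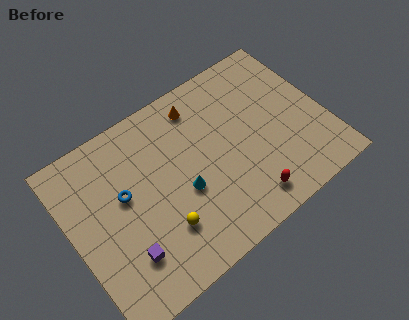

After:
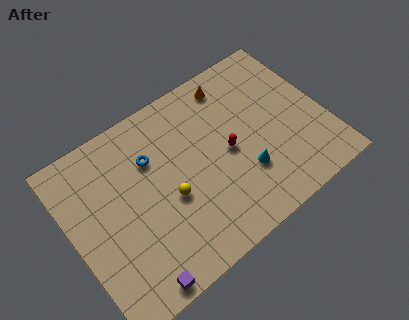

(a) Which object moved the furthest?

the cyan cone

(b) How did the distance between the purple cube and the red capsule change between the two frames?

+0.4

The distance was about 7.0 in the first image and 7.4 in the second, so they moved 0.4 units further apart.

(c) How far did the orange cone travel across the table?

2.0

From (8.0, 8.2) to (10.0, 8.4), the orange cone covered √(2.0² + 0.2²) ≈ 2.0 units.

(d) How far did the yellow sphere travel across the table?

1.6

The yellow sphere moved from about (4.7, 2.7) to (5.4, 4.1), a distance of √(0.7² + 1.4²) ≈ 1.6.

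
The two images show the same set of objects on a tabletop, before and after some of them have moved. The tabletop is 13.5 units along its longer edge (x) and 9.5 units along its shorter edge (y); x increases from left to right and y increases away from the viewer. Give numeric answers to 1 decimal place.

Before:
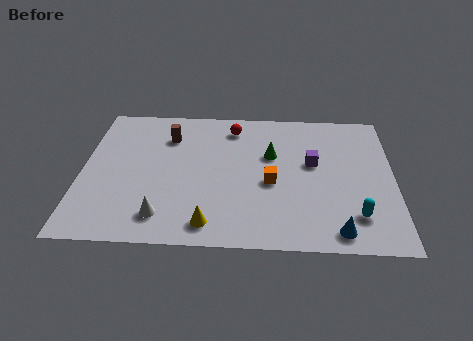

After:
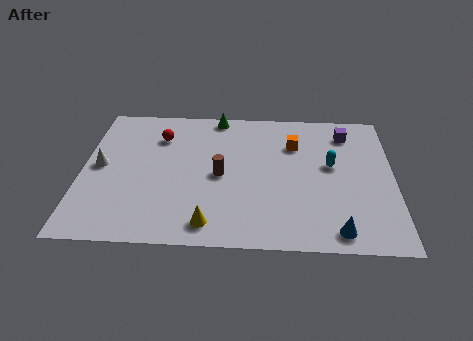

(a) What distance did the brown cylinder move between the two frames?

3.5

From (3.7, 7.1) to (6.0, 4.5), the brown cylinder covered √(2.3² + 2.6²) ≈ 3.5 units.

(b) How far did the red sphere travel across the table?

3.3

From (6.5, 7.9) to (3.3, 7.1), the red sphere covered √(3.2² + 0.8²) ≈ 3.3 units.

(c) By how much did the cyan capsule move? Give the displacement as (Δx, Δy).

(-1.0, 3.3)

From the two frames, the cyan capsule sits at roughly (11.8, 2.1) before and (10.8, 5.4) after.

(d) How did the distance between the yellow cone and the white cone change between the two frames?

+4.0

The distance was about 2.0 in the first image and 6.0 in the second, so they moved 4.0 units further apart.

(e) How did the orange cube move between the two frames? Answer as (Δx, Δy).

(1.0, 2.7)

The orange cube was at about (8.2, 4.1) and moved to about (9.2, 6.8).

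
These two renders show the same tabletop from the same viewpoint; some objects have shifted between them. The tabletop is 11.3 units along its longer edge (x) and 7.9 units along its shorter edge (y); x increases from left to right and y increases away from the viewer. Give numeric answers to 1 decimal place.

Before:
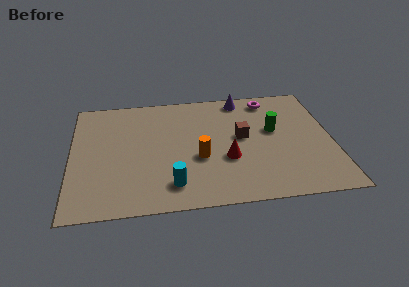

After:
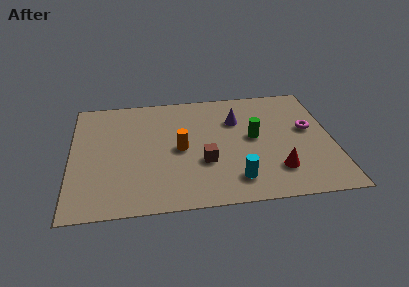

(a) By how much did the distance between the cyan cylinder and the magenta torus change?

-2.4

Before: roughly 6.9 units apart; after: 4.5. That's 2.4 units closer together.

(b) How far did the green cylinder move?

1.0

From (8.8, 4.6) to (7.9, 4.2), the green cylinder covered √(0.9² + 0.4²) ≈ 1.0 units.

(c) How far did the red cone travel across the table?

2.3

The red cone was near (6.7, 2.9) before and (8.8, 1.9) after, so it travelled √(2.1² + 1.0²) ≈ 2.3 units.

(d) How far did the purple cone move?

1.5

From (7.5, 7.0) to (7.2, 5.5), the purple cone covered √(0.3² + 1.5²) ≈ 1.5 units.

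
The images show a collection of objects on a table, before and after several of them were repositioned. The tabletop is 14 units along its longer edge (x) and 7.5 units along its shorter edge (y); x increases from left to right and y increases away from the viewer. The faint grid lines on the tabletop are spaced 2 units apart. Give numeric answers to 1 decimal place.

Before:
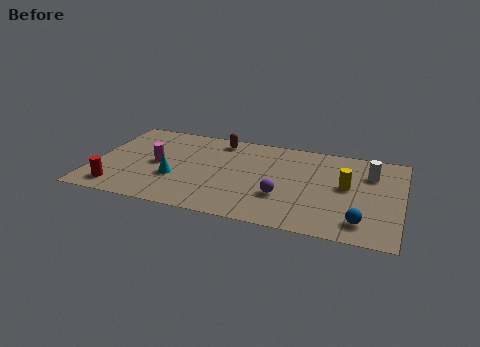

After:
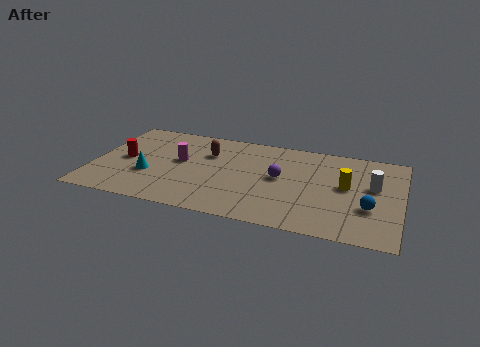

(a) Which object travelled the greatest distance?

the red cylinder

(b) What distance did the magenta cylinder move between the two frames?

1.1

The magenta cylinder moved from about (2.9, 3.7) to (3.9, 4.2), a distance of √(1.0² + 0.5²) ≈ 1.1.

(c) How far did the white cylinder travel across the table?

1.0

The white cylinder moved from about (12.5, 5.4) to (12.7, 4.4), a distance of √(0.2² + 1.0²) ≈ 1.0.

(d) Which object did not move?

the yellow cylinder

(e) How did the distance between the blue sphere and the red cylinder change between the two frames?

+0.3

Before: roughly 11.0 units apart; after: 11.3. That's 0.3 units further apart.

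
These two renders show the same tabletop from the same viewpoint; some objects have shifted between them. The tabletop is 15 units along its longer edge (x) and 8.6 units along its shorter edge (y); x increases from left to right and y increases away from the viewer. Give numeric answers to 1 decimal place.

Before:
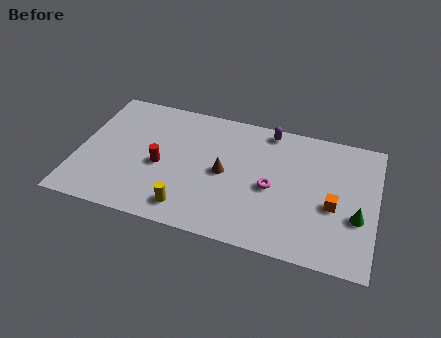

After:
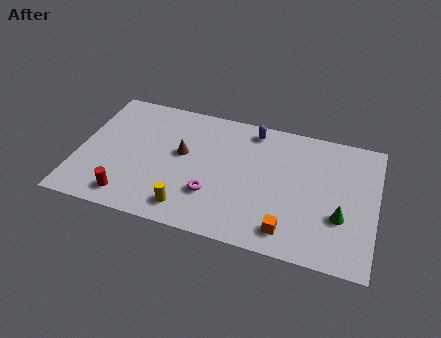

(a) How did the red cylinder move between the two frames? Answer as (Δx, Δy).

(-1.4, -2.5)

The red cylinder was at about (4.2, 3.8) and moved to about (2.8, 1.3).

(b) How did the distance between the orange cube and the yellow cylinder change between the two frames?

-2.4

The distance was about 7.4 in the first image and 5.0 in the second, so they moved 2.4 units closer together.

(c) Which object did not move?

the yellow cylinder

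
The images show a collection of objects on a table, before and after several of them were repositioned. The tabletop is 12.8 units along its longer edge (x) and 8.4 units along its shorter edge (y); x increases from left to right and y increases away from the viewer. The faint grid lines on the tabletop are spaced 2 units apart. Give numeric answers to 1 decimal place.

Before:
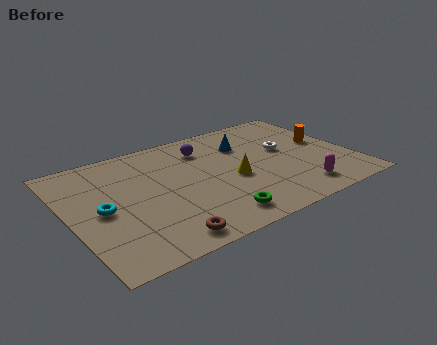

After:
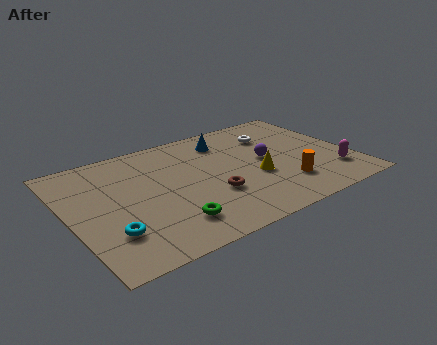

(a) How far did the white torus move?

1.4

The white torus moved from about (10.0, 4.8) to (9.7, 6.2), a distance of √(0.3² + 1.4²) ≈ 1.4.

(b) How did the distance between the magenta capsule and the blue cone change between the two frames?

+1.4

Before: roughly 4.9 units apart; after: 6.3. That's 1.4 units further apart.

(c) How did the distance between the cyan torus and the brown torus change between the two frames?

+1.0

They were about 3.7 units apart before and 4.7 after — 1.0 units further apart.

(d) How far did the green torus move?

2.0

The green torus moved from about (6.0, 1.3) to (4.1, 1.8), a distance of √(1.9² + 0.5²) ≈ 2.0.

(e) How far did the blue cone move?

1.1

The blue cone was near (8.3, 6.0) before and (7.5, 6.7) after, so it travelled √(0.8² + 0.7²) ≈ 1.1 units.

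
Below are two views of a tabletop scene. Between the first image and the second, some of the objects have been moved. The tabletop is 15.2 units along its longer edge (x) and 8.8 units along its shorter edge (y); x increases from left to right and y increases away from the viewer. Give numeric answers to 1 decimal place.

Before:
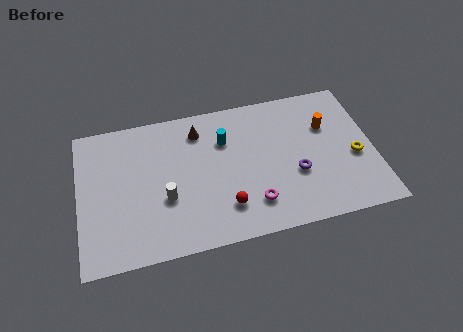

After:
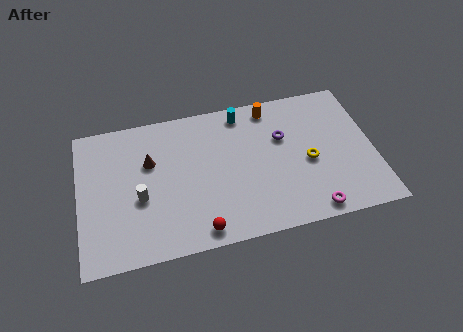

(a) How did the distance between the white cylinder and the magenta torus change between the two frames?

+4.4

Before: roughly 4.6 units apart; after: 9.0. That's 4.4 units further apart.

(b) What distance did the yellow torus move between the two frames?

2.4

The yellow torus moved from about (14.2, 3.7) to (11.8, 3.9), a distance of √(2.4² + 0.2²) ≈ 2.4.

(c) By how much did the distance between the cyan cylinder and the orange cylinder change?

-3.8

Before: roughly 5.3 units apart; after: 1.5. That's 3.8 units closer together.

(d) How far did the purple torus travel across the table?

2.5

From (11.1, 3.3) to (10.6, 5.7), the purple torus covered √(0.5² + 2.4²) ≈ 2.5 units.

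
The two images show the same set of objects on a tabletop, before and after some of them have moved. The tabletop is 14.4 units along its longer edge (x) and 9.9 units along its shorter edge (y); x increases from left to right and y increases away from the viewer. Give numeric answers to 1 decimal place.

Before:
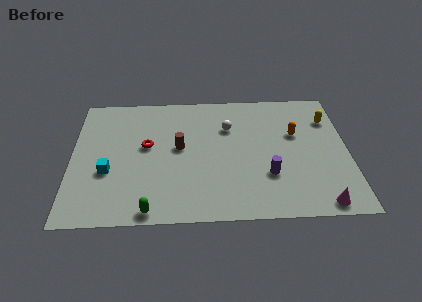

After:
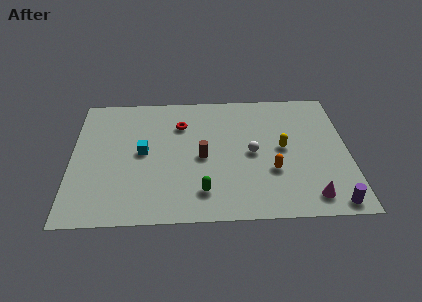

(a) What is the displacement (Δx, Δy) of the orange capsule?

(-1.3, -2.8)

The orange capsule was at about (11.7, 6.2) and moved to about (10.4, 3.4).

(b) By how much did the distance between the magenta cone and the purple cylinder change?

-2.2

The distance was about 3.4 in the first image and 1.2 in the second, so they moved 2.2 units closer together.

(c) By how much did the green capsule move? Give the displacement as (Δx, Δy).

(2.7, 1.2)

The green capsule was at about (4.1, 0.8) and moved to about (6.8, 2.0).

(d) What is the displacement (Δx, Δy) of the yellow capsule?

(-2.5, -2.2)

The yellow capsule started near (13.5, 7.3) and ended near (11.0, 5.1).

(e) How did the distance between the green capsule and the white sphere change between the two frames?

-3.5

The distance was about 7.3 in the first image and 3.8 in the second, so they moved 3.5 units closer together.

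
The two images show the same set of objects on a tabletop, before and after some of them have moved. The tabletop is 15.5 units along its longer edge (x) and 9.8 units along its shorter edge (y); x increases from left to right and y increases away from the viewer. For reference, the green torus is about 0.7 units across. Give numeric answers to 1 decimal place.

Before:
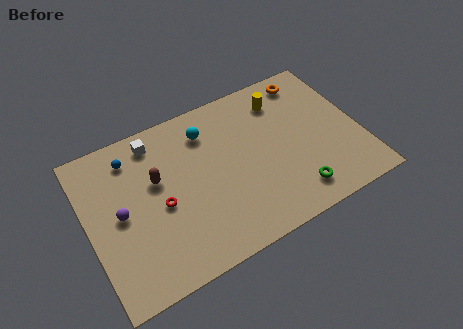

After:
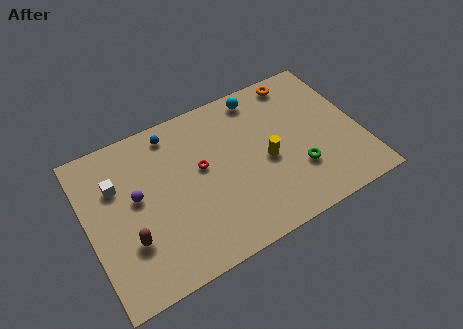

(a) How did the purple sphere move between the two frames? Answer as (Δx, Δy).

(1.0, 0.6)

The purple sphere was at about (1.8, 4.9) and moved to about (2.8, 5.5).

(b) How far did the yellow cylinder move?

3.7

From (11.5, 7.8) to (10.1, 4.4), the yellow cylinder covered √(1.4² + 3.4²) ≈ 3.7 units.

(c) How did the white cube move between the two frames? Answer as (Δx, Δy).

(-2.4, -1.7)

The white cube started near (4.2, 8.4) and ended near (1.8, 6.7).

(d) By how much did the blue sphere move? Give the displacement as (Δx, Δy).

(2.4, 0.5)

From the two frames, the blue sphere sits at roughly (2.8, 8.0) before and (5.2, 8.5) after.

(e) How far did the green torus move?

1.4

The green torus moved from about (11.3, 1.7) to (11.7, 3.0), a distance of √(0.4² + 1.3²) ≈ 1.4.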